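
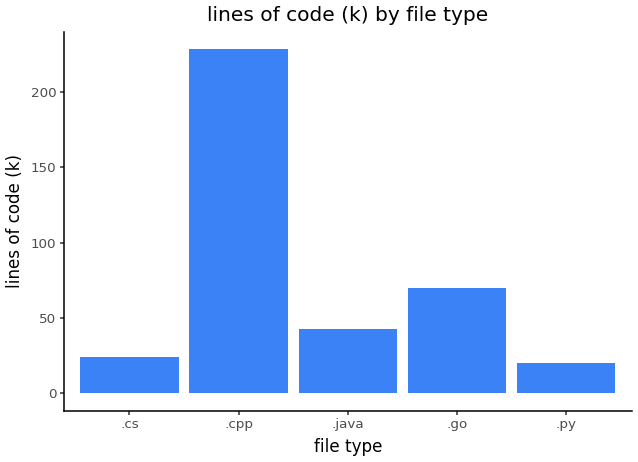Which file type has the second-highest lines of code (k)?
Top 3: .cpp ≈ 220, .go ≈ 60, .java ≈ 40.

.go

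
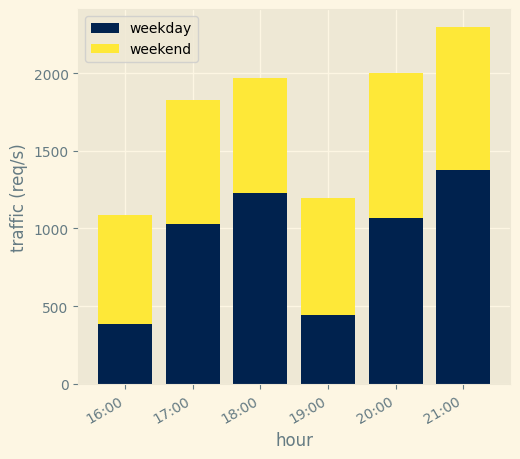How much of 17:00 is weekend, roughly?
weekend top ≈ 1800, bottom ≈ 1000; segment ≈ 800.

≈ 800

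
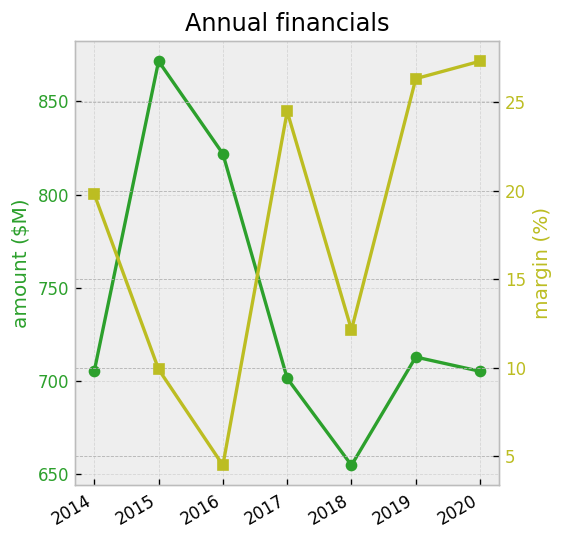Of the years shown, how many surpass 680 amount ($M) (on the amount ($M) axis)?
Above 680: 2014, 2015, 2016, 2017, 2019, 2020.

6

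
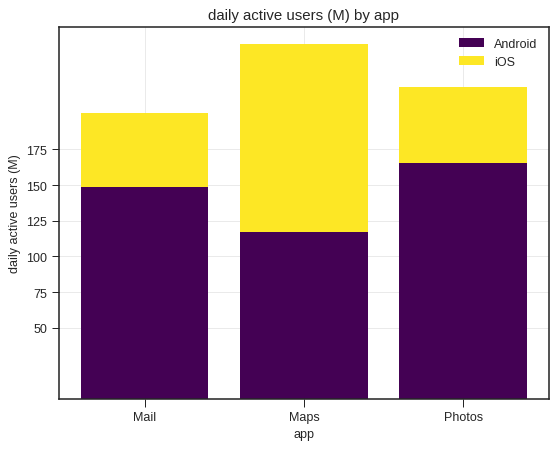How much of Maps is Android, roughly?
≈ 125

Android top ≈ 125, bottom ≈ 0; segment ≈ 125.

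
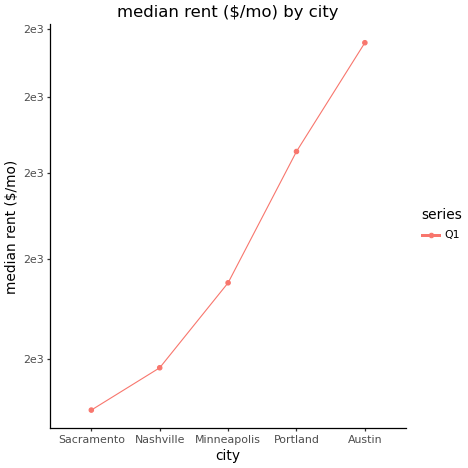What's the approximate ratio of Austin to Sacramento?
Austin ≈ 2400, Sacramento ≈ 1400; 2400/1400 ≈ 1.71.

≈ 1.71×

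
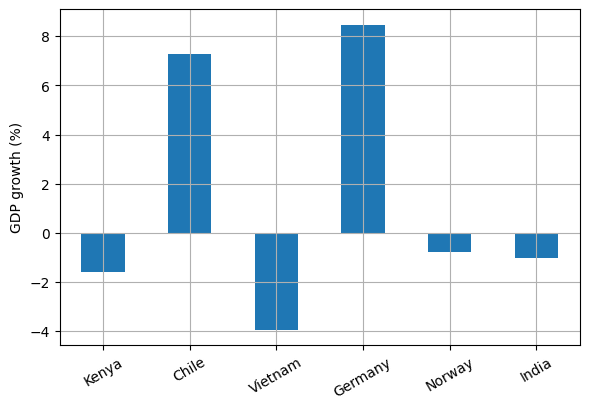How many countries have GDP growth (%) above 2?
2

Above 2: Chile, Germany.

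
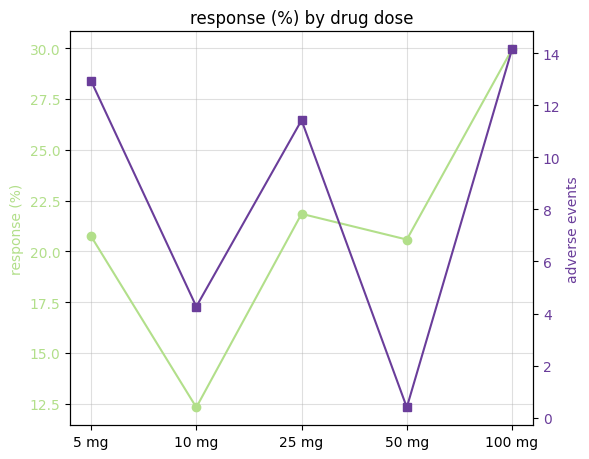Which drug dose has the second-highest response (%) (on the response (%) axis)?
25 mg

Top 3 (on the response (%) axis): 100 mg ≈ 30, 25 mg ≈ 22, 5 mg ≈ 20.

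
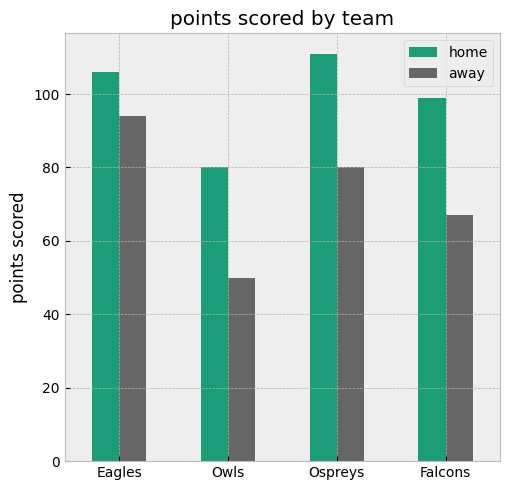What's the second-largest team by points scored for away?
Ospreys

Top 3 for away: Eagles ≈ 90, Ospreys ≈ 80, Falcons ≈ 70.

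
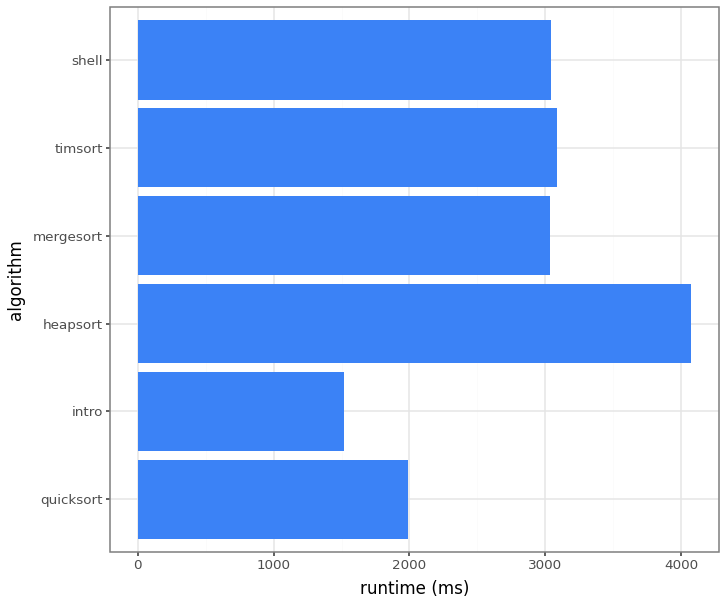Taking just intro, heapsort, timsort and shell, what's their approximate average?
(1500 + 4000 + 3000 + 3000) / 4 ≈ 2875.

≈ 2875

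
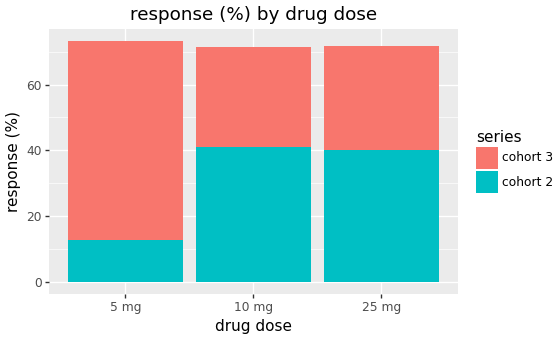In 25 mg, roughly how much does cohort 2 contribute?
≈ 40

cohort 2 top ≈ 40, bottom ≈ 0; segment ≈ 40.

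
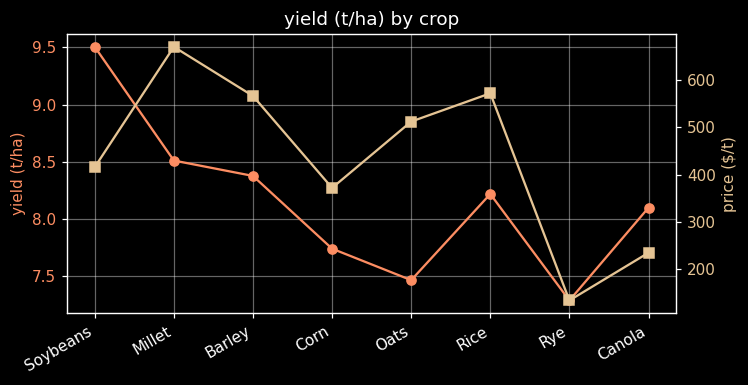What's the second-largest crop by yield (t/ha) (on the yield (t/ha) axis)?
Millet

Top 3 (on the yield (t/ha) axis): Soybeans ≈ 9.6, Millet ≈ 8.6, Barley ≈ 8.4.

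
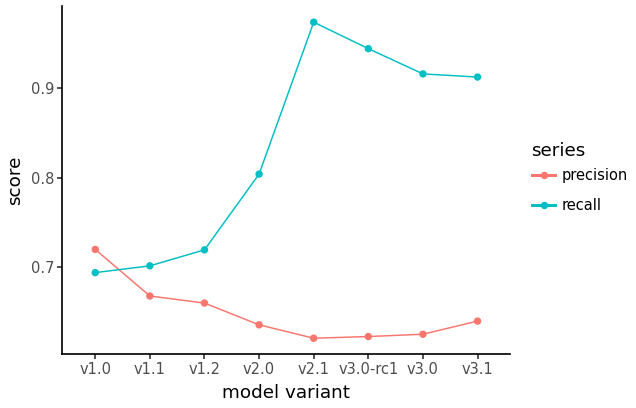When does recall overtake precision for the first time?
v1.1

v1.0: recall ≈ 0.70 vs precision ≈ 0.70 (not yet); v1.1: recall ≈ 0.70 vs precision ≈ 0.65 (first crossover).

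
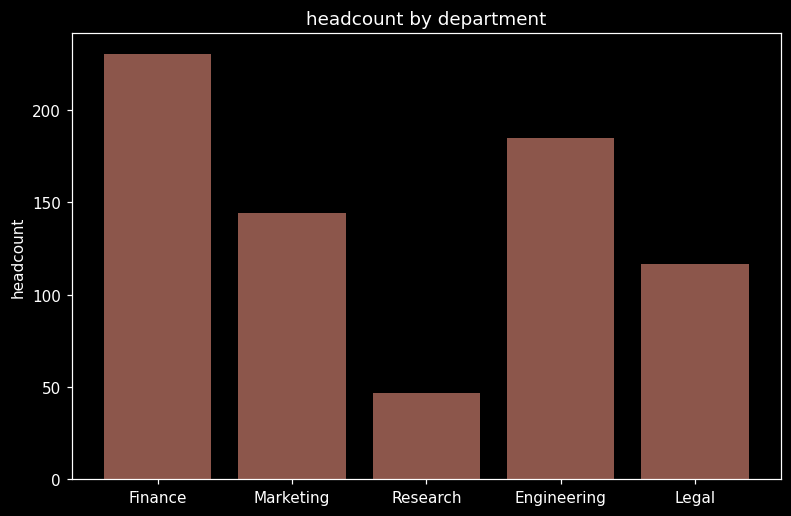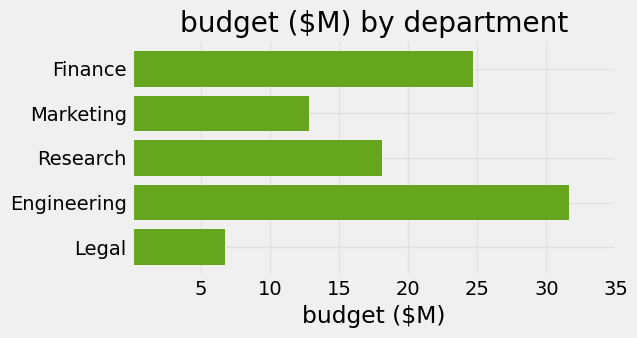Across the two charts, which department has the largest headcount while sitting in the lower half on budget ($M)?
Chart 2 median budget ($M) ≈ 20; below-median departments: Marketing, Legal. Among those, Marketing has the highest headcount (≈ 150).

Marketing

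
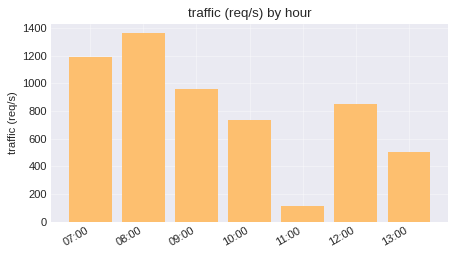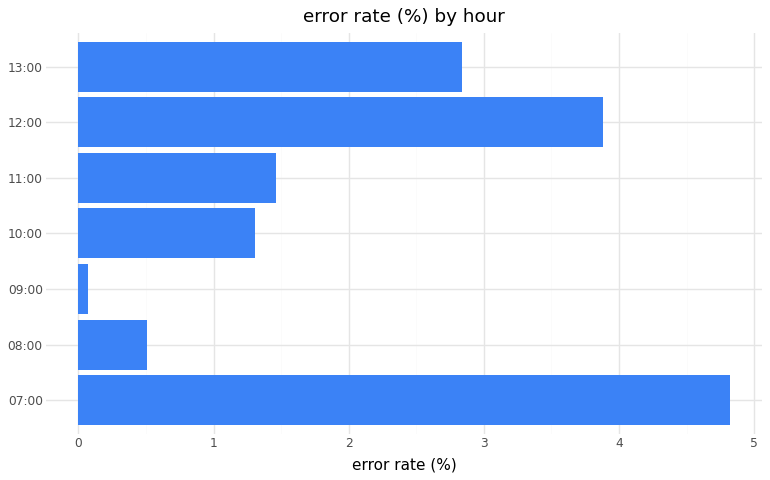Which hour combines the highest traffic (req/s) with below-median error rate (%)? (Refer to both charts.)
Chart 2 median error rate (%) ≈ 1.5; below-median hours: 08:00, 09:00, 10:00. Among those, 08:00 has the highest traffic (req/s) (≈ 1400).

08:00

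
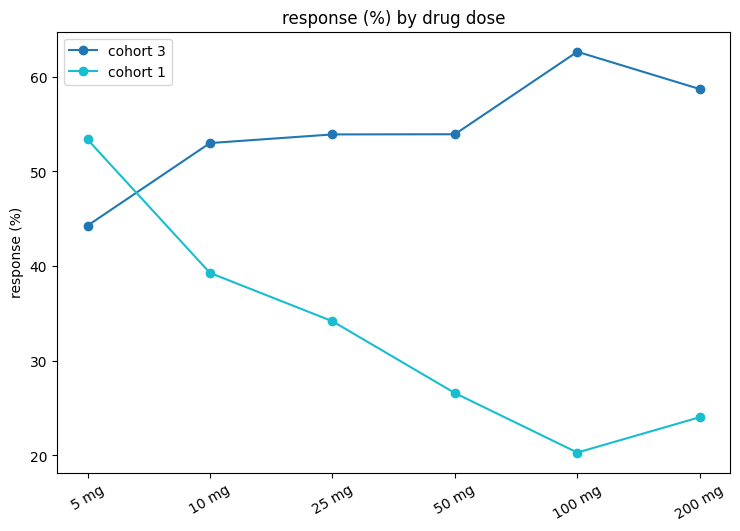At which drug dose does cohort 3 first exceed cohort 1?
10 mg

5 mg: cohort 3 ≈ 45 vs cohort 1 ≈ 55 (not yet); 10 mg: cohort 3 ≈ 55 vs cohort 1 ≈ 40 (first crossover).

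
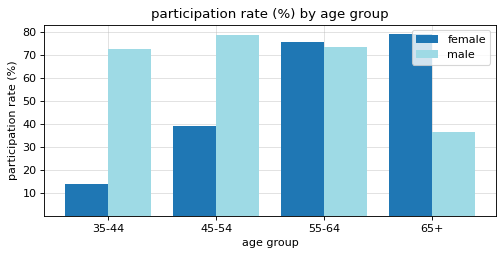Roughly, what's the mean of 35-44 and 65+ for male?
≈ 55

(70 + 40) / 2 ≈ 55.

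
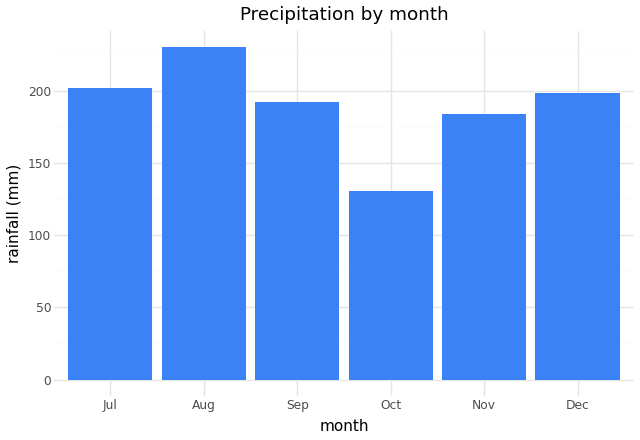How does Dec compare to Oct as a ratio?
Dec ≈ 200, Oct ≈ 140; 200/140 ≈ 1.43.

≈ 1.43×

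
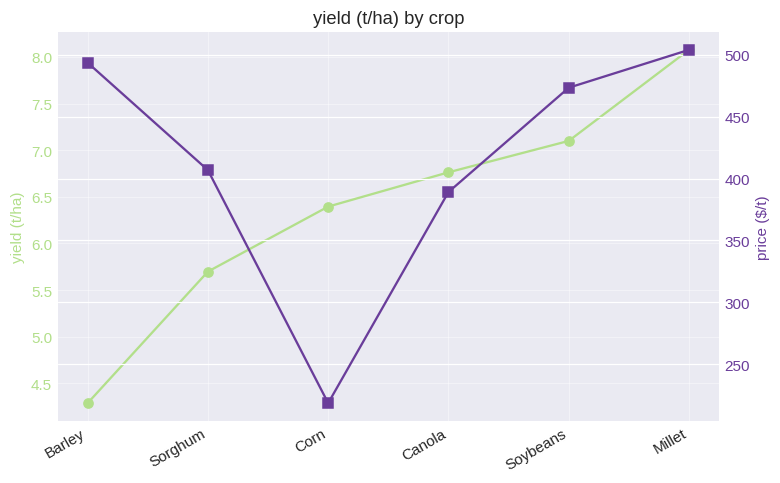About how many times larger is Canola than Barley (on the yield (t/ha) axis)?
≈ 1.56×

Canola ≈ 7.0, Barley ≈ 4.5; 7.0/4.5 ≈ 1.56.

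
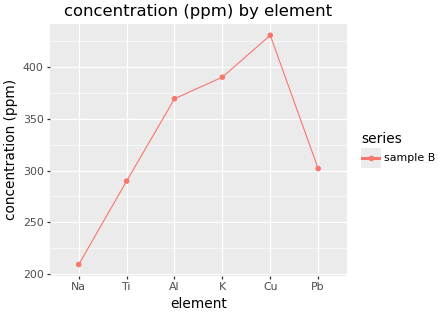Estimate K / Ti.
K ≈ 400, Ti ≈ 280; 400/280 ≈ 1.43.

≈ 1.43×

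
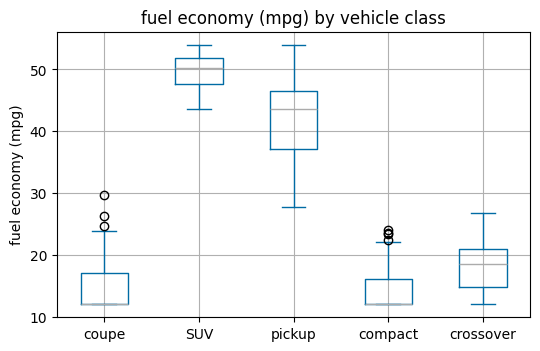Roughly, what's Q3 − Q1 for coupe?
Q3 ≈ 15, Q1 ≈ 10; IQR ≈ 5.

≈ 5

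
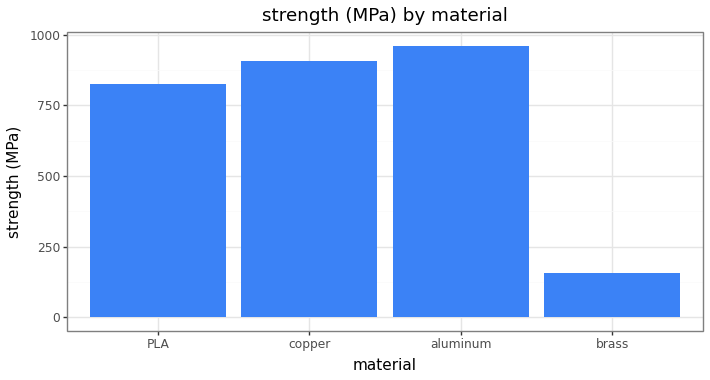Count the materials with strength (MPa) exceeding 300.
3

Above 300: PLA, copper, aluminum.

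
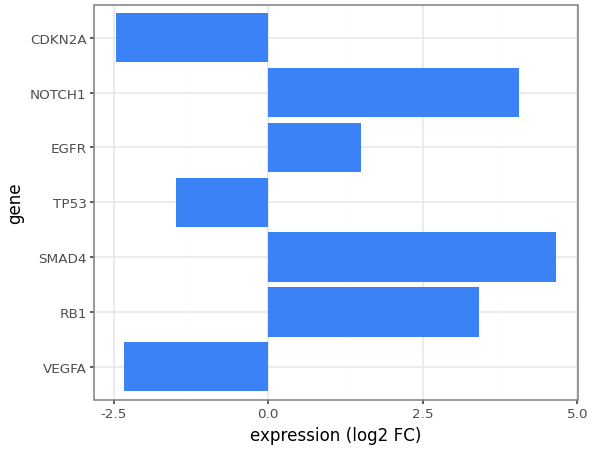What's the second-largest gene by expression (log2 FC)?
Top 3: SMAD4 ≈ 5, NOTCH1 ≈ 4, RB1 ≈ 3.

NOTCH1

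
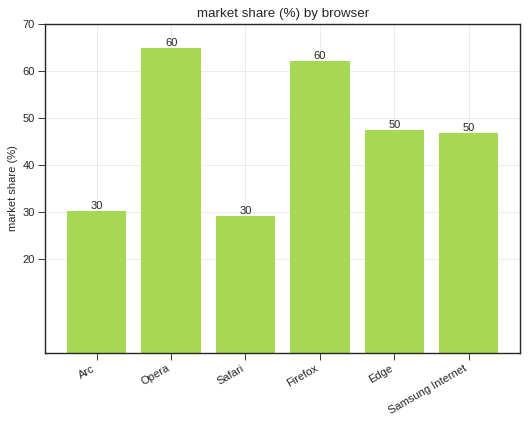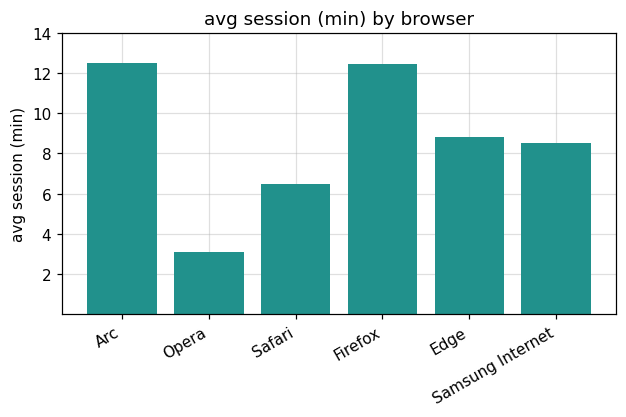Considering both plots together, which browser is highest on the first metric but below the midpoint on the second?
Opera

Chart 2 median avg session (min) ≈ 8; below-median browsers: Opera, Safari, Samsung Internet. Among those, Opera has the highest market share (%) (≈ 60).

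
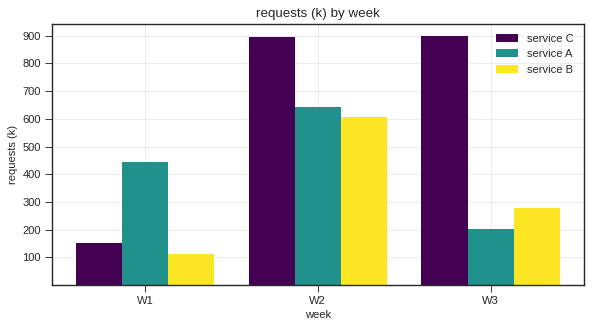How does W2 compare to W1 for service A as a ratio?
W2 ≈ 600, W1 ≈ 400; 600/400 ≈ 1.5.

≈ 1.5×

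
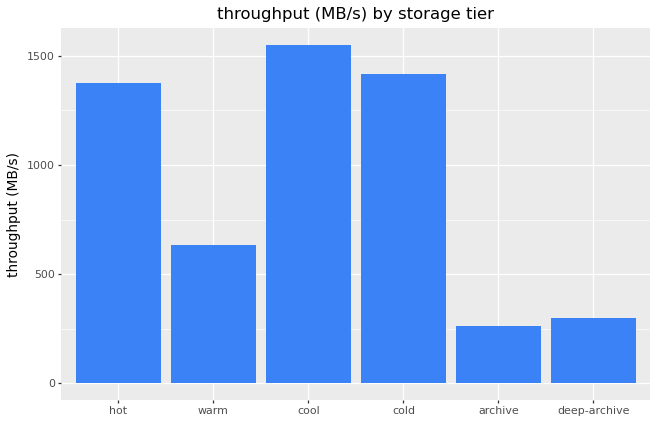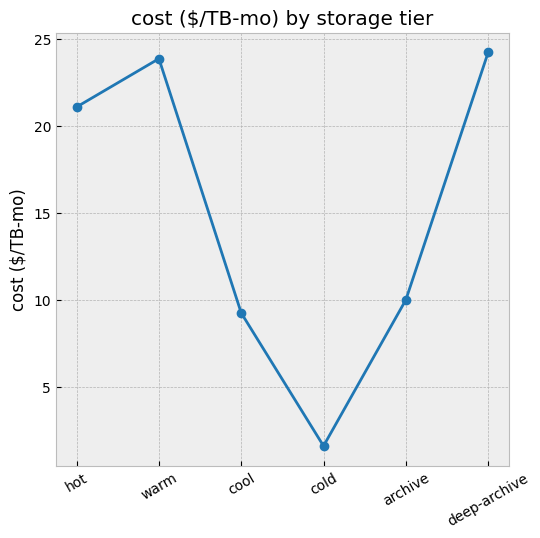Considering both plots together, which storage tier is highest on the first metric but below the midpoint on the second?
cool

Chart 2 median cost ($/TB-mo) ≈ 15; below-median storage tiers: cool, cold, archive. Among those, cool has the highest throughput (MB/s) (≈ 1600).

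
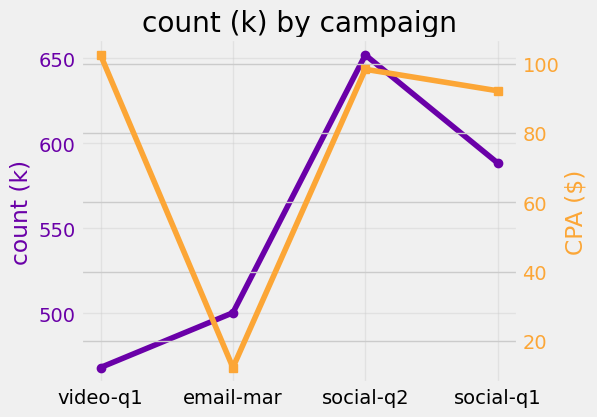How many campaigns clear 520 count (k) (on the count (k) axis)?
2

Above 520: social-q2, social-q1.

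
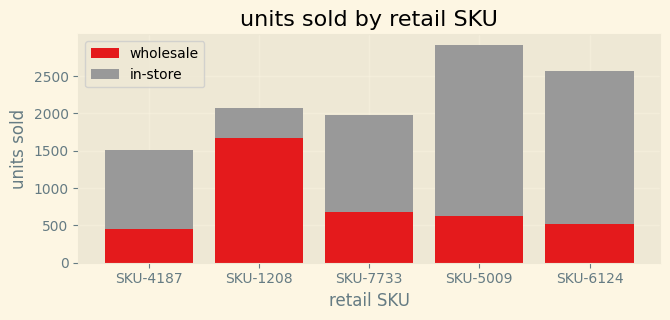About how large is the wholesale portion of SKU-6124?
≈ 500

wholesale top ≈ 500, bottom ≈ 0; segment ≈ 500.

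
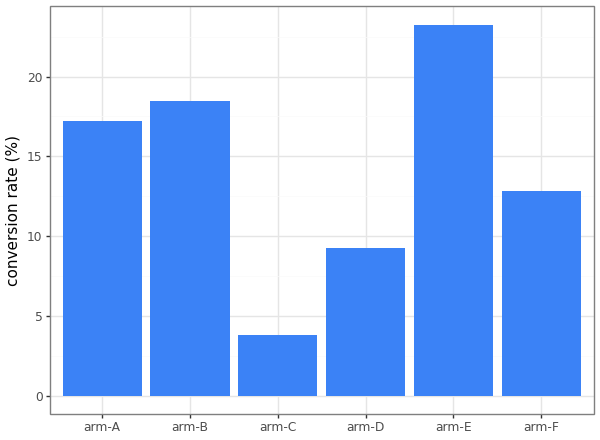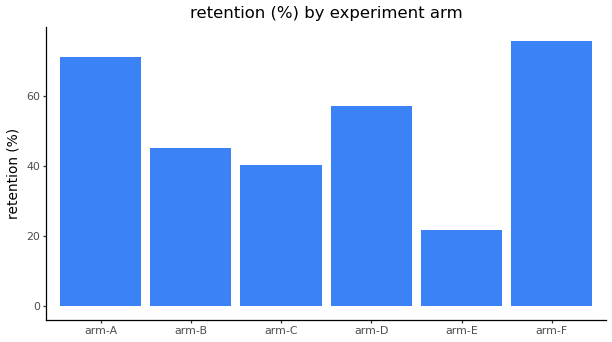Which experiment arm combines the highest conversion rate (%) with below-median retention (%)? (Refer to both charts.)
arm-E

Chart 2 median retention (%) ≈ 50; below-median experiment arms: arm-B, arm-C, arm-E. Among those, arm-E has the highest conversion rate (%) (≈ 25).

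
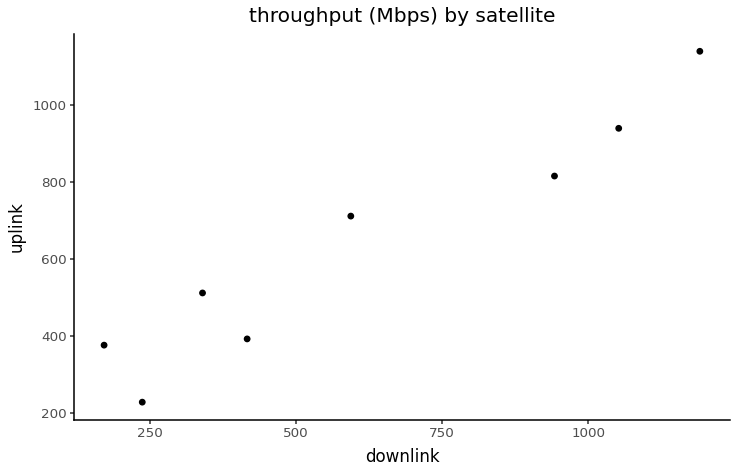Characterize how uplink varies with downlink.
Points are positively correlated; strong (|r| ≈ 1.0).

positive, strong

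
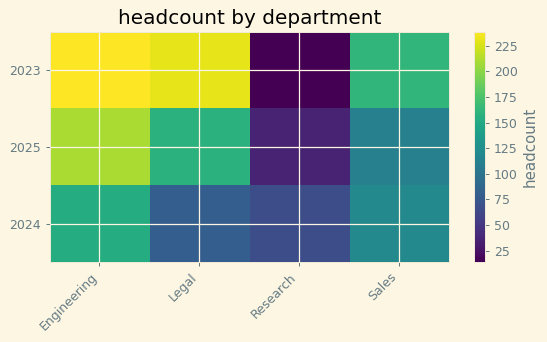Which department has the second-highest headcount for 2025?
Top 3 for 2025: Engineering ≈ 200, Legal ≈ 160, Sales ≈ 120.

Legal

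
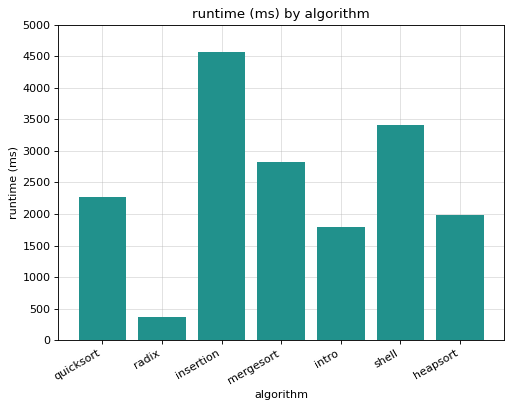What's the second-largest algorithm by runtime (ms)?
shell

Top 3: insertion ≈ 4500, shell ≈ 3500, mergesort ≈ 3000.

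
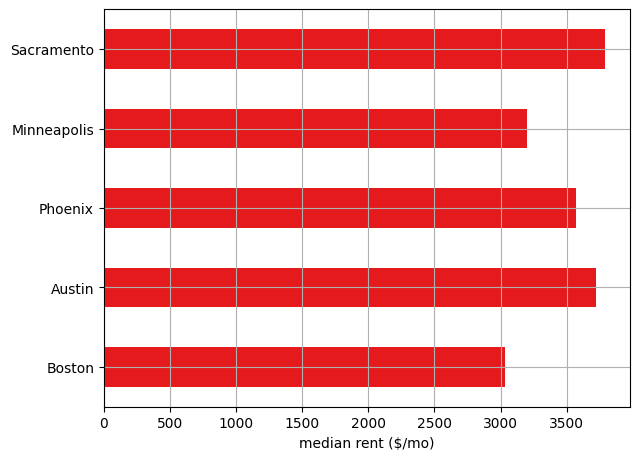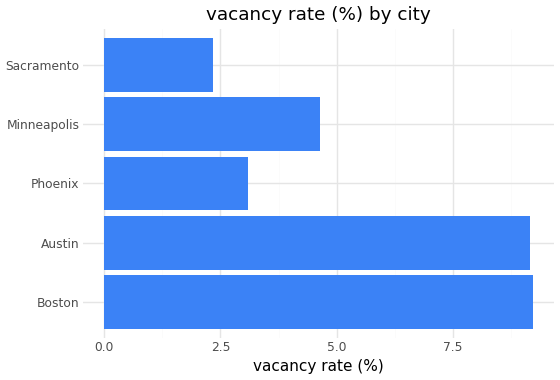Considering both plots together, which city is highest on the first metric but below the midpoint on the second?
Chart 2 median vacancy rate (%) ≈ 5; below-median cities: Phoenix, Sacramento. Among those, Sacramento has the highest median rent ($/mo) (≈ 4000).

Sacramento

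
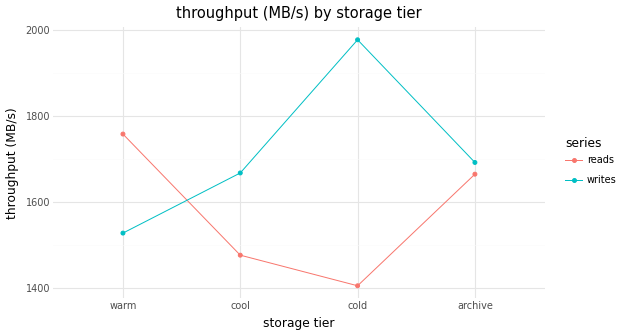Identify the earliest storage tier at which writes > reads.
cool

warm: writes ≈ 1550 vs reads ≈ 1750 (not yet); cool: writes ≈ 1650 vs reads ≈ 1500 (first crossover).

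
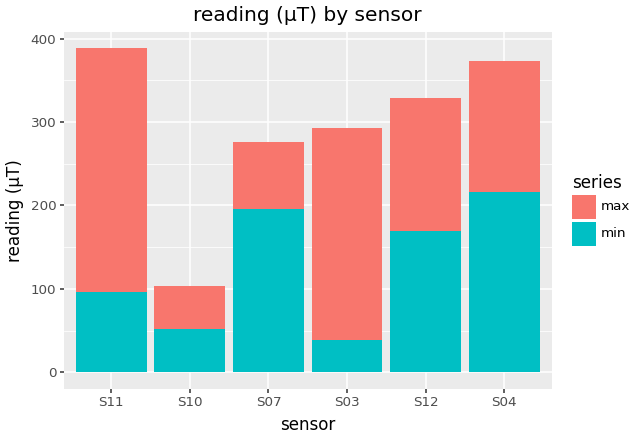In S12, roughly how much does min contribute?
min top ≈ 150, bottom ≈ 0; segment ≈ 150.

≈ 150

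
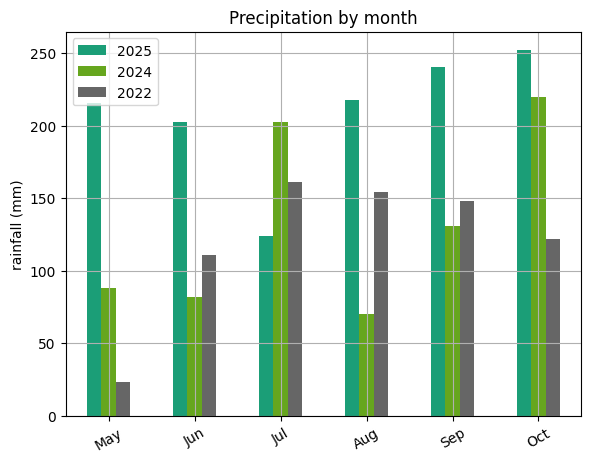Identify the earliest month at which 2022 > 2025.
Jul

Jun: 2022 ≈ 100 vs 2025 ≈ 200 (not yet); Jul: 2022 ≈ 150 vs 2025 ≈ 125 (first crossover).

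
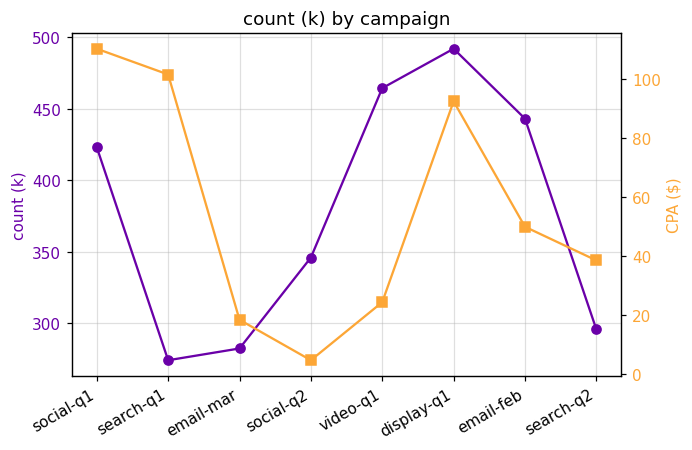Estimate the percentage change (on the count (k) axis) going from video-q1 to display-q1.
video-q1 ≈ 460, display-q1 ≈ 500; (500 − 460) / 460 ≈ +8.7%.

≈ +8.7%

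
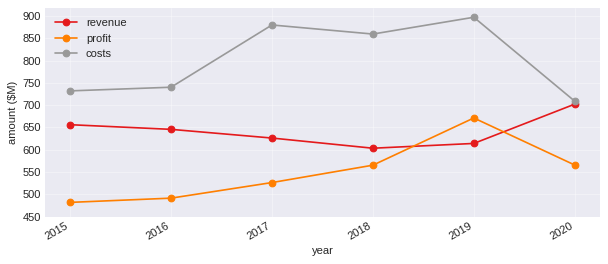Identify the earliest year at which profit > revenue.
2019

2018: profit ≈ 550 vs revenue ≈ 600 (not yet); 2019: profit ≈ 650 vs revenue ≈ 600 (first crossover).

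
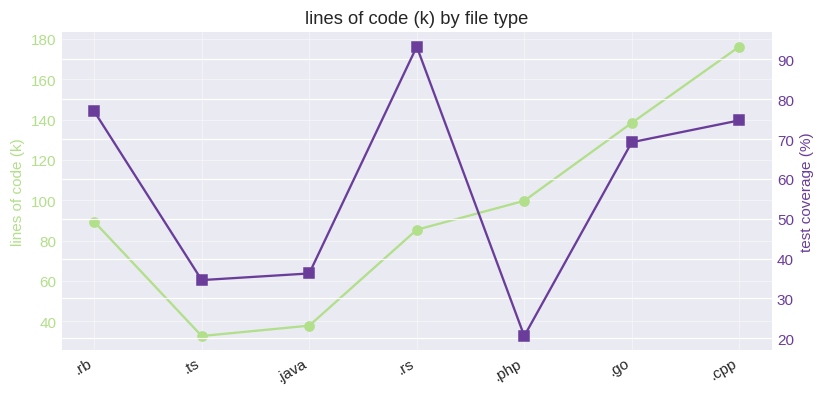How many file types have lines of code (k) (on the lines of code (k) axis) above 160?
1

Above 160: .cpp.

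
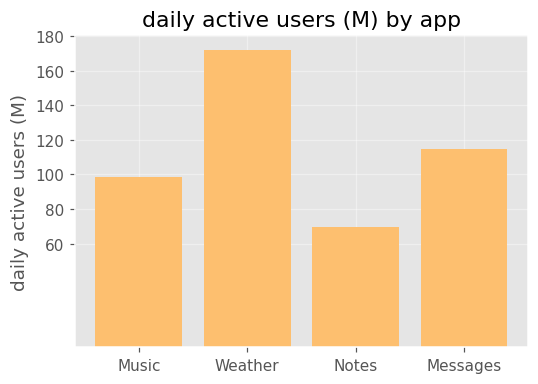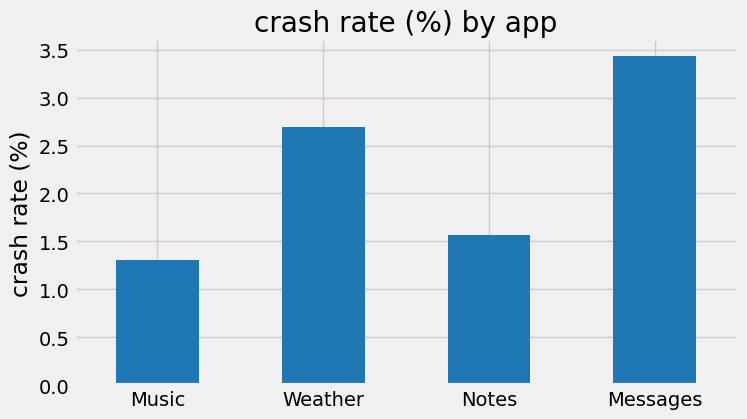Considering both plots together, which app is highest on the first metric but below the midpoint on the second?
Music

Chart 2 median crash rate (%) ≈ 2; below-median apps: Music, Notes. Among those, Music has the highest daily active users (M) (≈ 100).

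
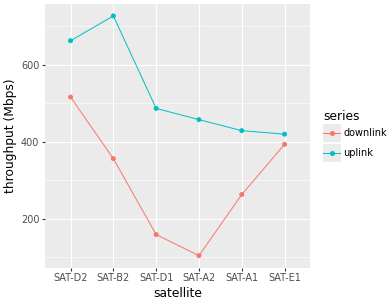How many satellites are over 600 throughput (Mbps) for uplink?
Above 600: SAT-D2, SAT-B2.

2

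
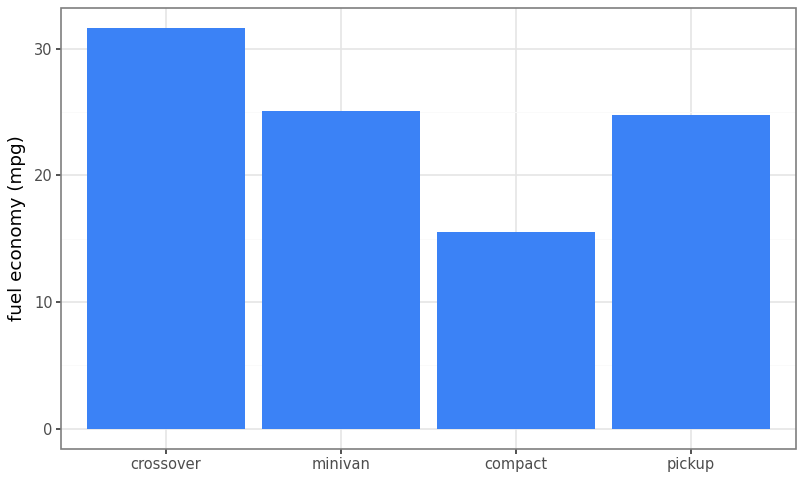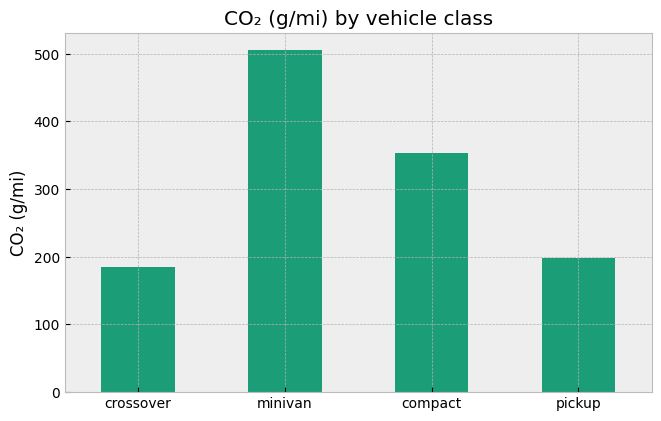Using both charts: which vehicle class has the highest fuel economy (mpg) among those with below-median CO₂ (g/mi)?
crossover

Chart 2 median CO₂ (g/mi) ≈ 300; below-median vehicle classes: crossover, pickup. Among those, crossover has the highest fuel economy (mpg) (≈ 30).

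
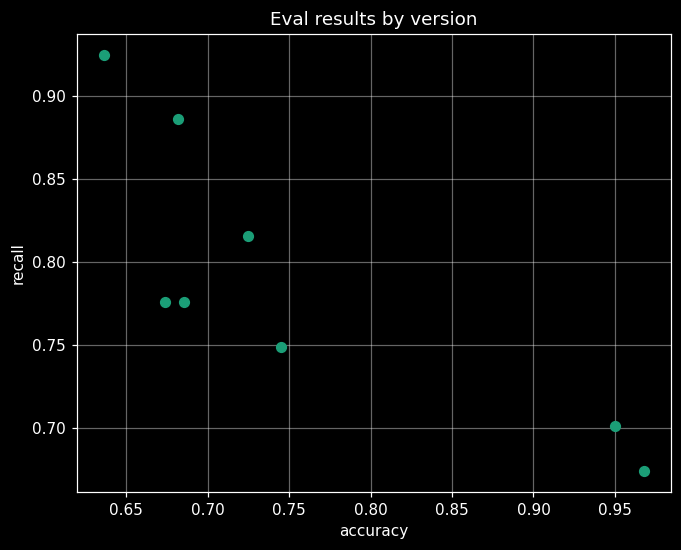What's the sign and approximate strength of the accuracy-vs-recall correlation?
Points are negatively correlated; strong (|r| ≈ 0.8).

negative, strong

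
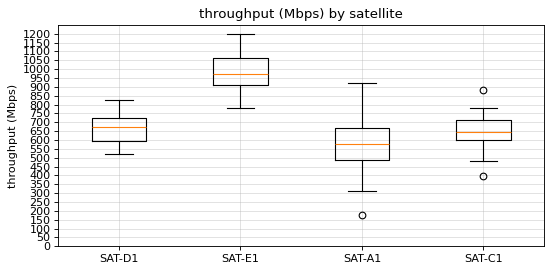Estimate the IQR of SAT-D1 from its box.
≈ 150

Q3 ≈ 750, Q1 ≈ 600; IQR ≈ 150.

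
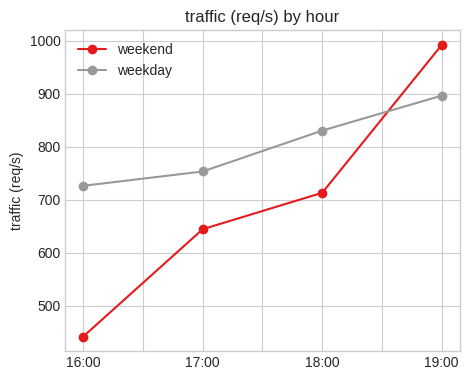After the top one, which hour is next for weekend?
18:00

Top 3 for weekend: 19:00 ≈ 1000, 18:00 ≈ 700, 17:00 ≈ 650.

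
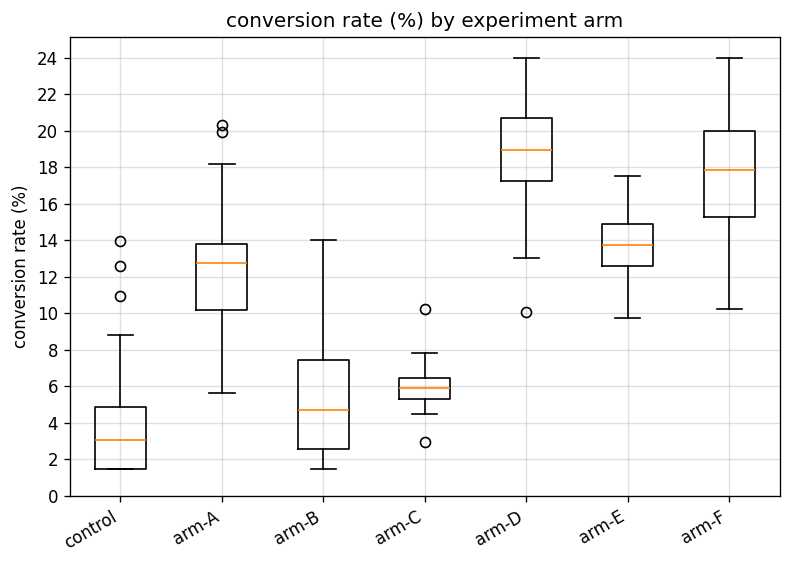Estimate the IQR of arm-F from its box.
Q3 ≈ 20, Q1 ≈ 16; IQR ≈ 4.

≈ 4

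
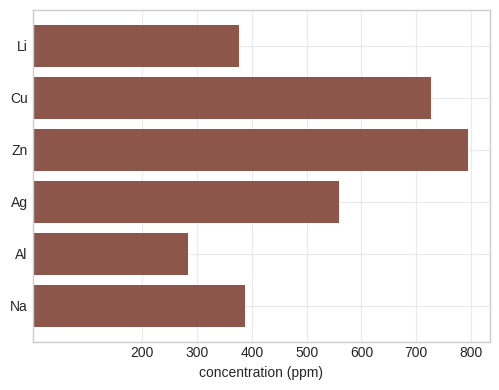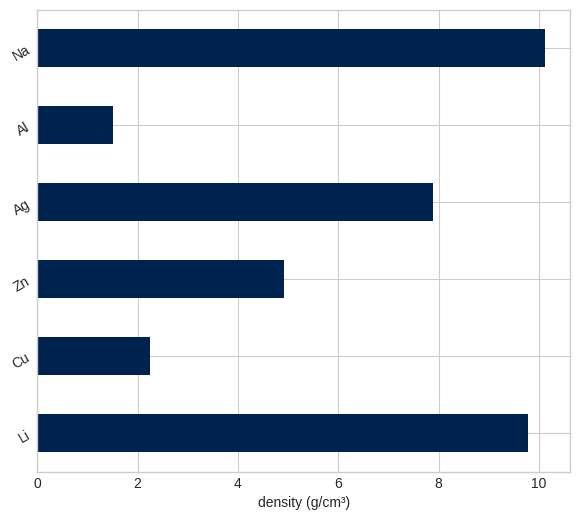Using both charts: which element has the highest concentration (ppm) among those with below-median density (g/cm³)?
Zn

Chart 2 median density (g/cm³) ≈ 6; below-median elements: Cu, Zn, Al. Among those, Zn has the highest concentration (ppm) (≈ 800).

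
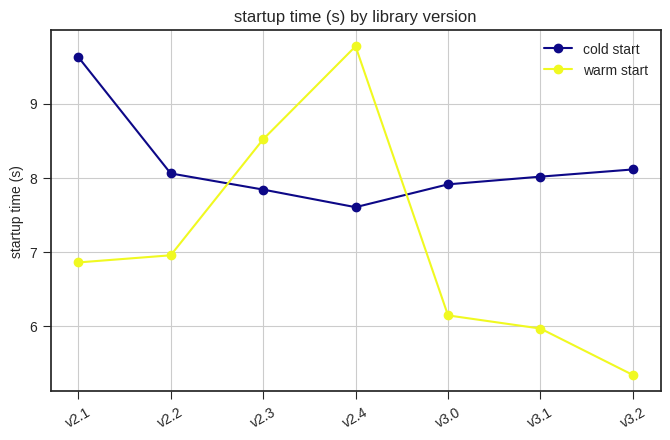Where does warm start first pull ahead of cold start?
v2.3

v2.2: warm start ≈ 7.0 vs cold start ≈ 8.0 (not yet); v2.3: warm start ≈ 8.5 vs cold start ≈ 8.0 (first crossover).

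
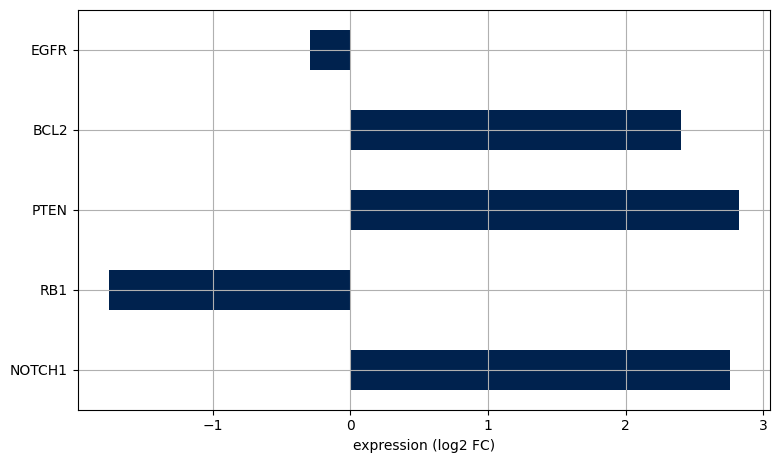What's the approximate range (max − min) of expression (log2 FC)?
Max PTEN ≈ 3.0, min RB1 ≈ -2.0; range ≈ 5.0.

≈ 5.0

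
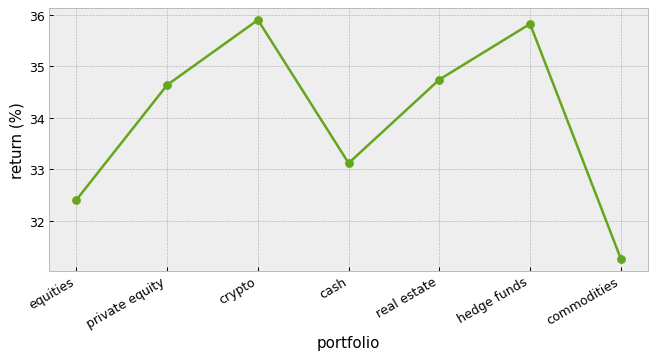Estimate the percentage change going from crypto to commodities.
≈ -12.5%

crypto ≈ 36.0, commodities ≈ 31.5; (31.5 − 36.0) / 36.0 ≈ -12.5%.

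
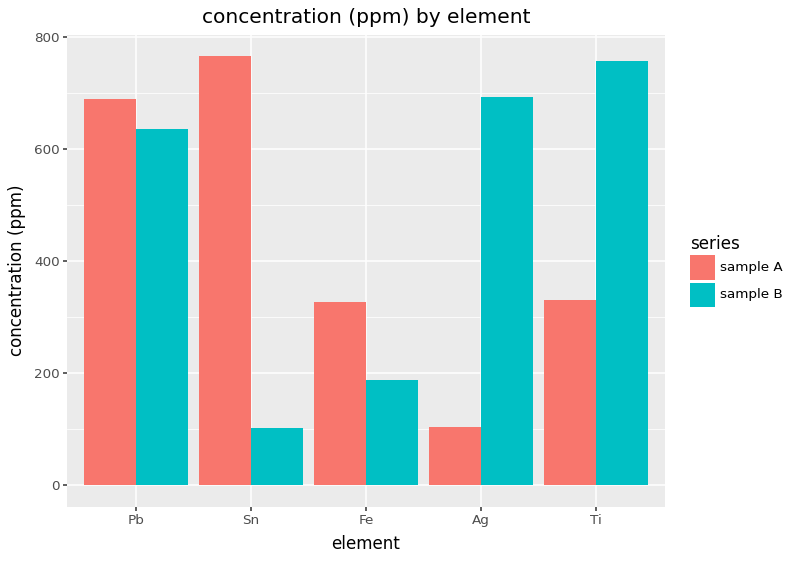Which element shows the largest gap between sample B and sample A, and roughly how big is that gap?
Sn, ≈ 700 ppm

Sn: sample B ≈ 100, sample A ≈ 800 → gap ≈ 700. Next-largest (Ag) is only ≈ 600.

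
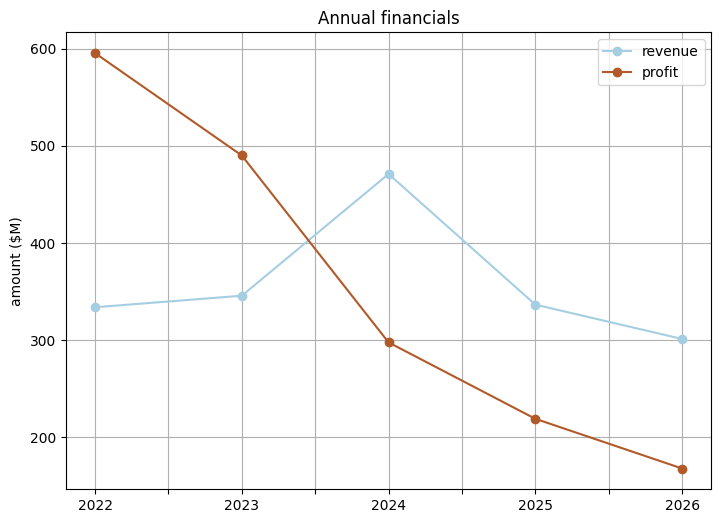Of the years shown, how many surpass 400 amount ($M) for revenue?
1

Above 400: 2024.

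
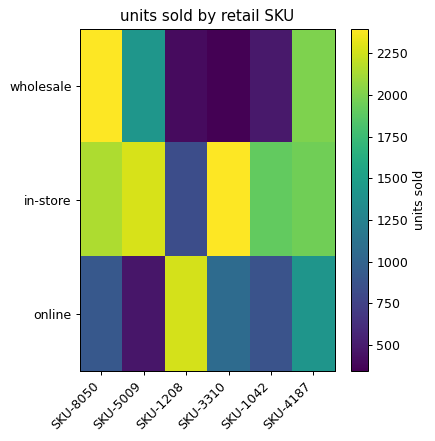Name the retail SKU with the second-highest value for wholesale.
SKU-4187

Top 3 for wholesale: SKU-8050 ≈ 2400, SKU-4187 ≈ 2000, SKU-5009 ≈ 1400.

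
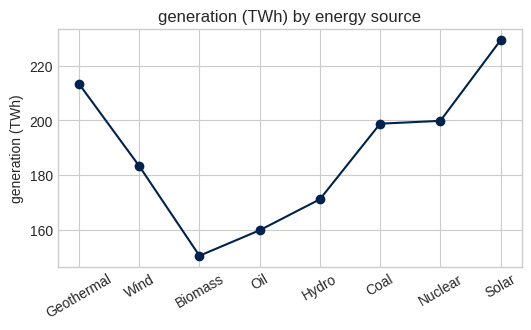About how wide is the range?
Max Solar ≈ 230, min Biomass ≈ 150; range ≈ 80.

≈ 80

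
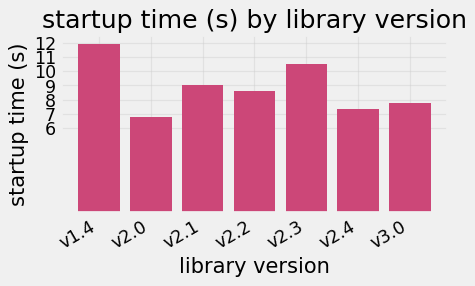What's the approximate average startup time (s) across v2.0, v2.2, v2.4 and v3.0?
(7 + 9 + 7 + 8) / 4 ≈ 8.

≈ 8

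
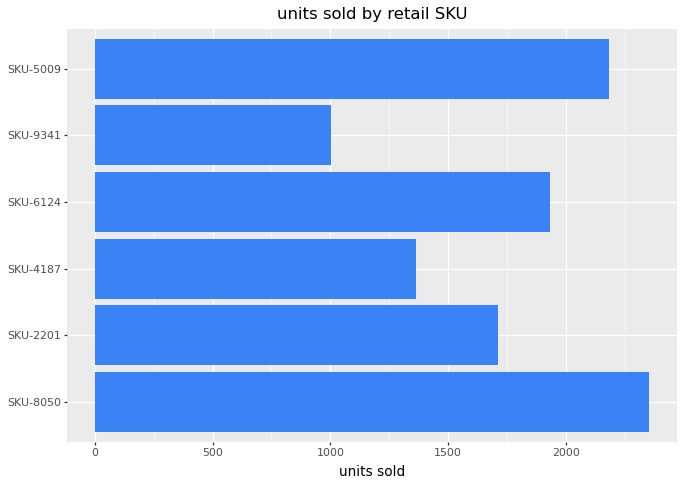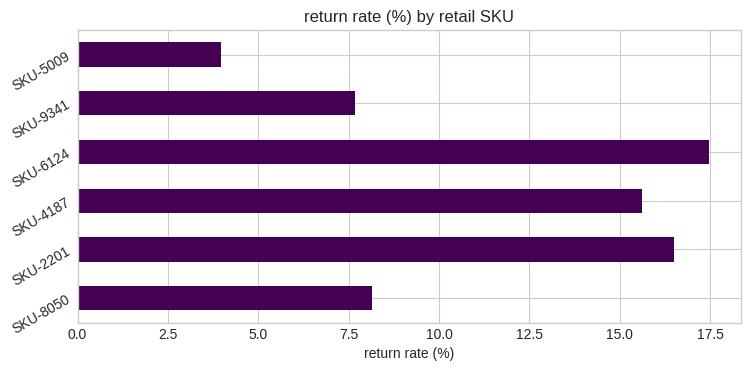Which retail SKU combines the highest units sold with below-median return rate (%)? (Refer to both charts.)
Chart 2 median return rate (%) ≈ 12; below-median retail SKUs: SKU-8050, SKU-9341, SKU-5009. Among those, SKU-8050 has the highest units sold (≈ 2500).

SKU-8050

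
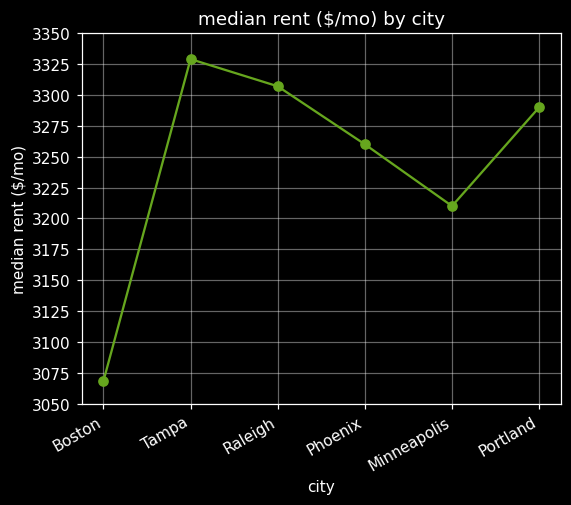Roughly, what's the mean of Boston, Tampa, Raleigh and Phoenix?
(3075 + 3325 + 3300 + 3250) / 4 ≈ 3238.

≈ 3238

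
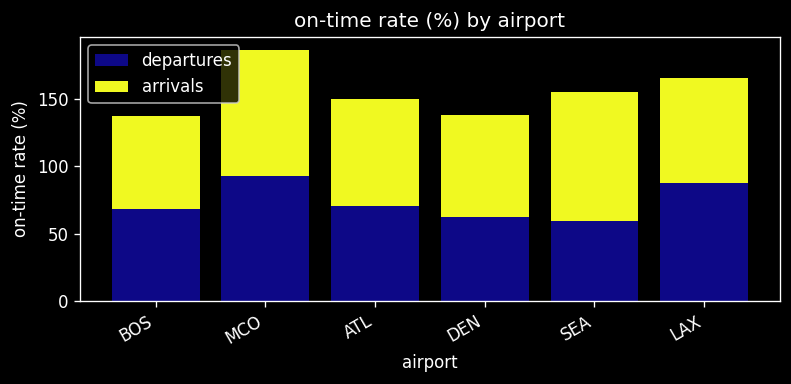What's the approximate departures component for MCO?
departures top ≈ 100, bottom ≈ 0; segment ≈ 100.

≈ 100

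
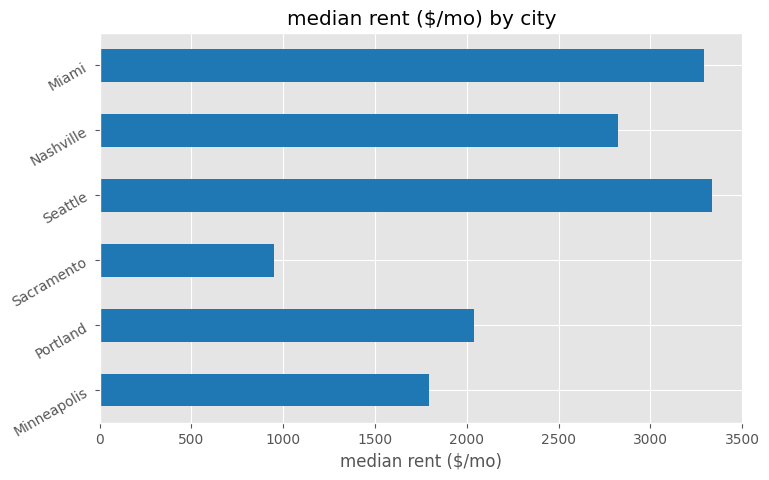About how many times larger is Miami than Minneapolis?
≈ 1.75×

Miami ≈ 3500, Minneapolis ≈ 2000; 3500/2000 ≈ 1.75.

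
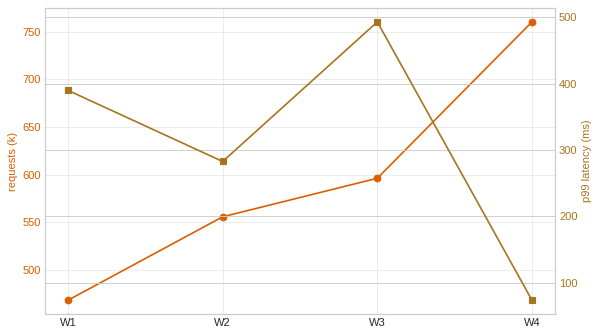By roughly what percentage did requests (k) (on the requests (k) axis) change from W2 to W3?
≈ +9.1%

W2 ≈ 550, W3 ≈ 600; (600 − 550) / 550 ≈ +9.1%.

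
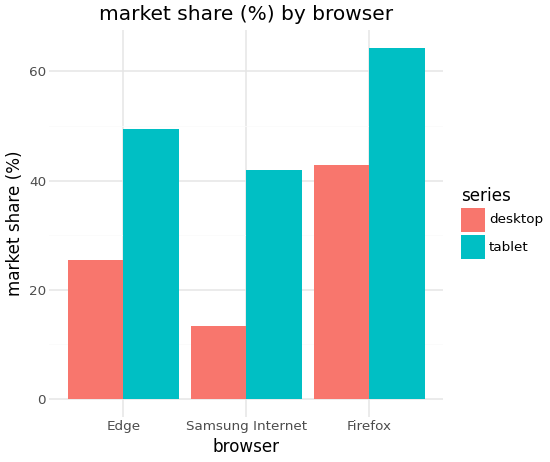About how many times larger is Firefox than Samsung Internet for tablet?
Firefox ≈ 60, Samsung Internet ≈ 40; 60/40 ≈ 1.5.

≈ 1.5×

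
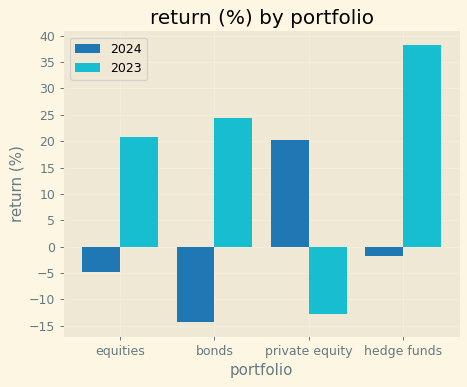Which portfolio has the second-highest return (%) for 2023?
Top 3 for 2023: hedge funds ≈ 40, bonds ≈ 25, equities ≈ 20.

bonds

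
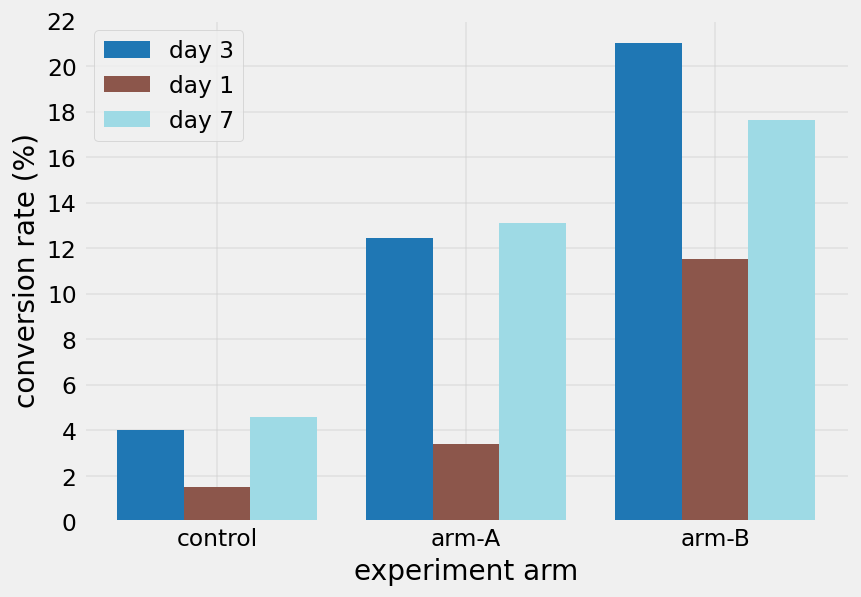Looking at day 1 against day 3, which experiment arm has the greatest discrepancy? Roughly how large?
arm-B: day 1 ≈ 12, day 3 ≈ 22 → gap ≈ 10. Next-largest (arm-A) is only ≈ 8.

arm-B, ≈ 10 %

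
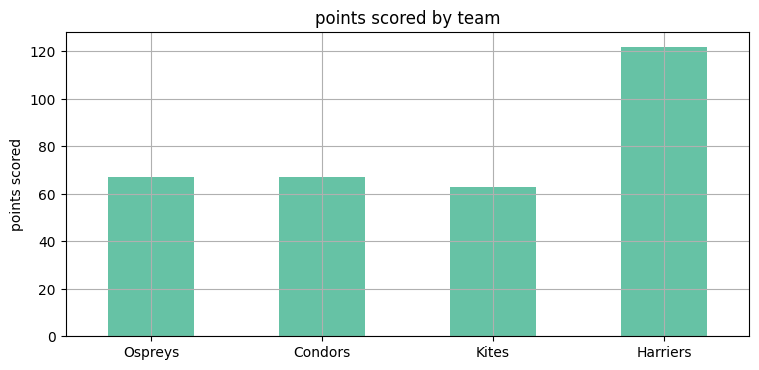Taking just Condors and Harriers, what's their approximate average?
(60 + 120) / 2 ≈ 90.

≈ 90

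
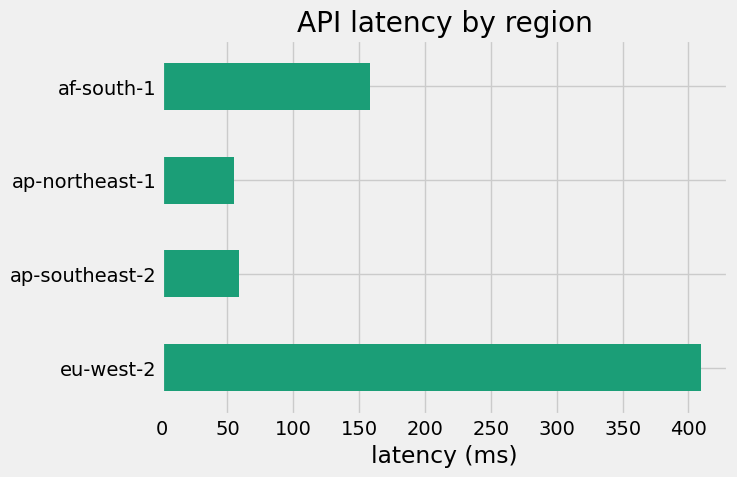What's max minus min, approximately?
Max eu-west-2 ≈ 400, min ap-northeast-1 ≈ 50; range ≈ 350.

≈ 350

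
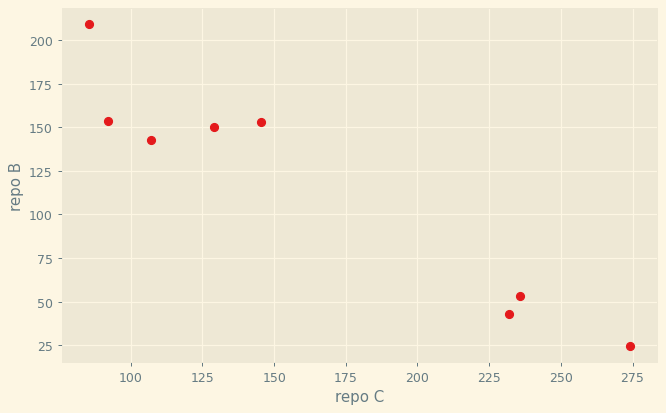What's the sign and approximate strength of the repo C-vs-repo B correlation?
negative, strong

Points are negatively correlated; strong (|r| ≈ 1.0).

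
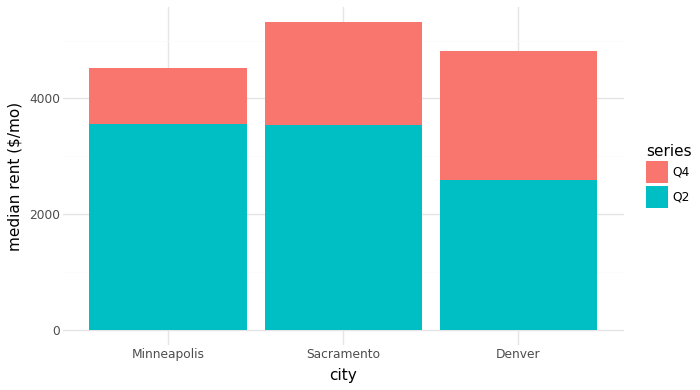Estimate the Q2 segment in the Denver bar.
≈ 2500

Q2 top ≈ 2500, bottom ≈ 0; segment ≈ 2500.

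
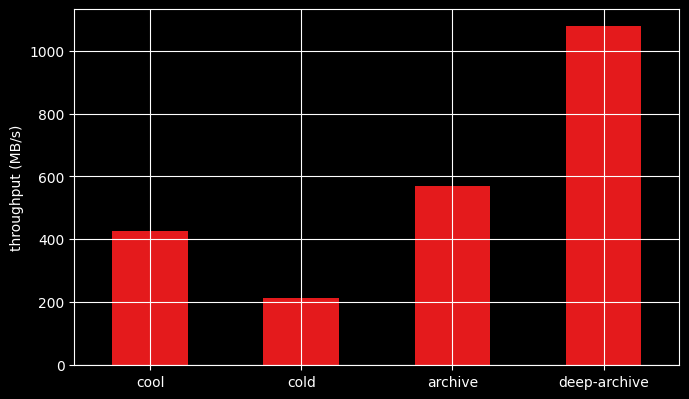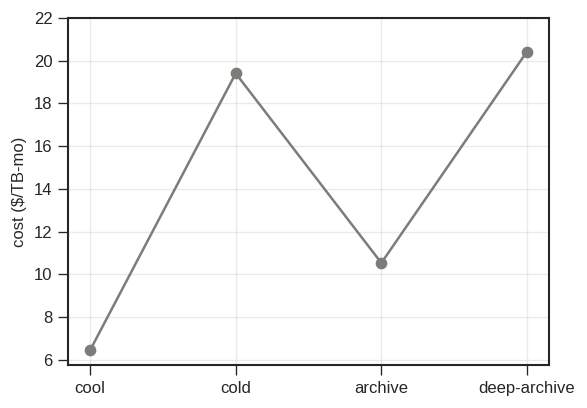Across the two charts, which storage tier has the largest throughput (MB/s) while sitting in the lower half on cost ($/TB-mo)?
Chart 2 median cost ($/TB-mo) ≈ 14; below-median storage tiers: cool, archive. Among those, archive has the highest throughput (MB/s) (≈ 600).

archive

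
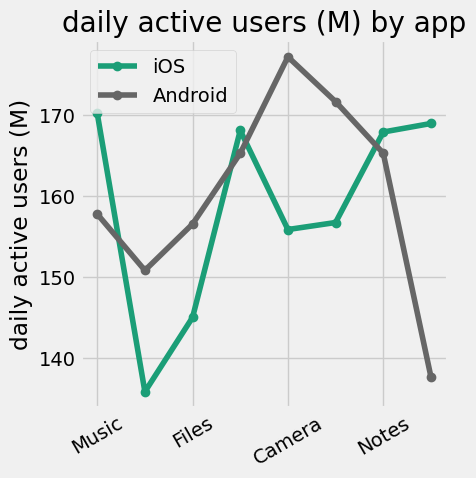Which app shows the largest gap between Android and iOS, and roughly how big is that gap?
Weather: Android ≈ 140, iOS ≈ 170 → gap ≈ 30. Next-largest (Camera) is only ≈ 20.

Weather, ≈ 30 M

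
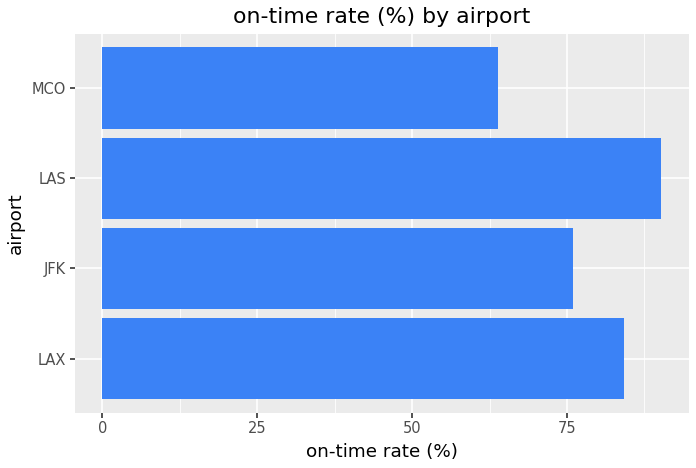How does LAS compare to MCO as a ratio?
≈ 1.5×

LAS ≈ 90, MCO ≈ 60; 90/60 ≈ 1.5.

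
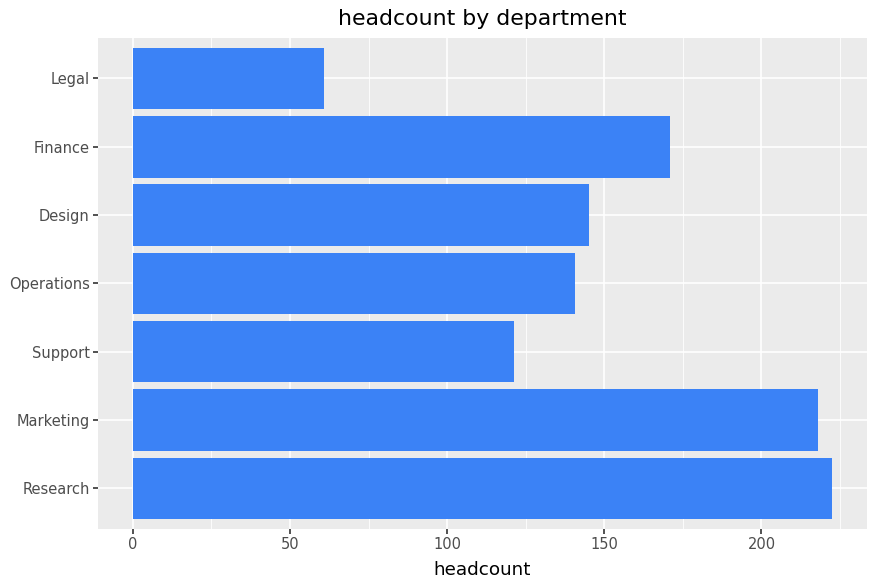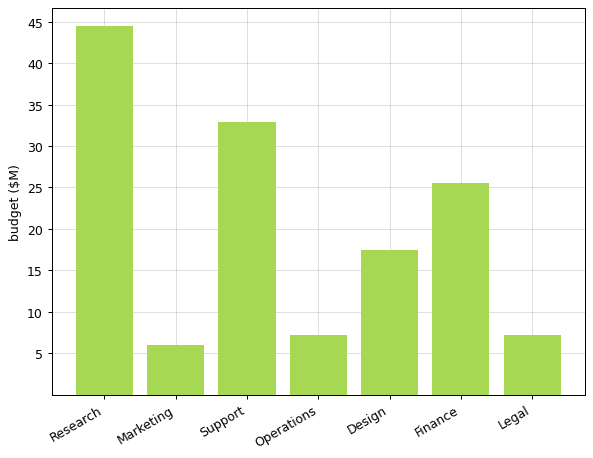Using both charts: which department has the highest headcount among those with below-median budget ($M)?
Chart 2 median budget ($M) ≈ 15; below-median departments: Marketing, Operations, Legal. Among those, Marketing has the highest headcount (≈ 225).

Marketing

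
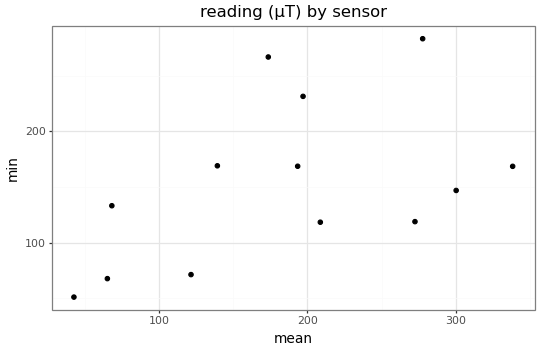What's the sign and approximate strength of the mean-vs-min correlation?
Points are positively correlated; moderate (|r| ≈ 0.5).

positive, moderate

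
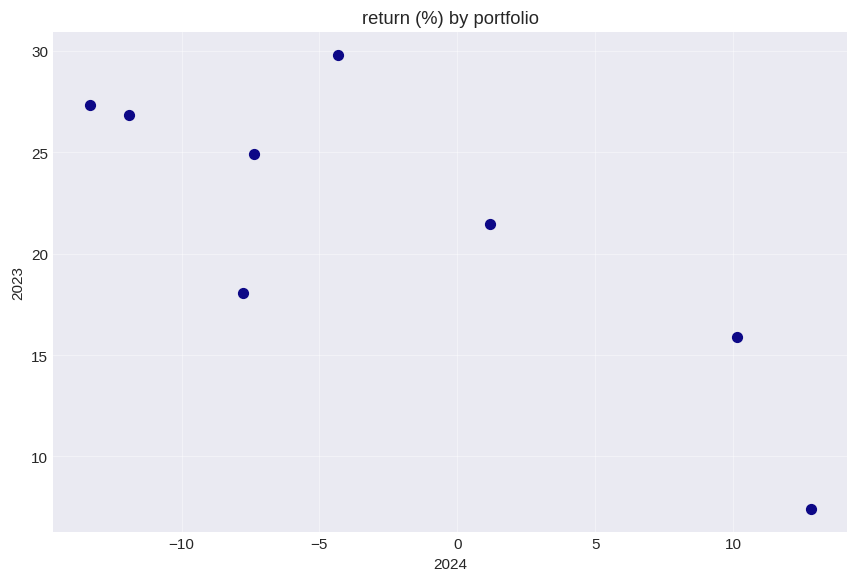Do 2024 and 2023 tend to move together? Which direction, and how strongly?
negative, strong

Points are negatively correlated; strong (|r| ≈ 0.8).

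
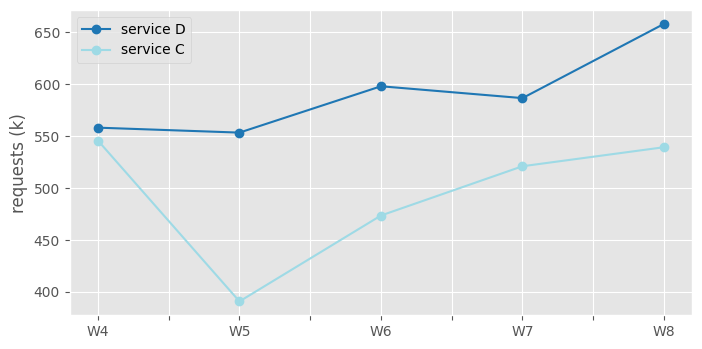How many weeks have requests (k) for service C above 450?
4

Above 450: W4, W6, W7, W8.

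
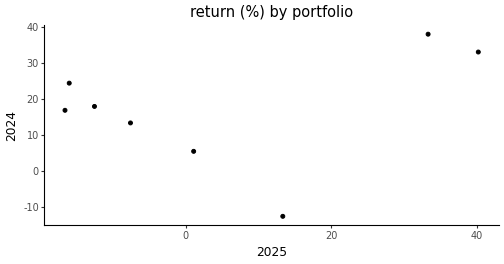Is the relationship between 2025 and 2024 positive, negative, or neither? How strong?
positive, weak

Points are positively correlated; weak (|r| ≈ 0.3).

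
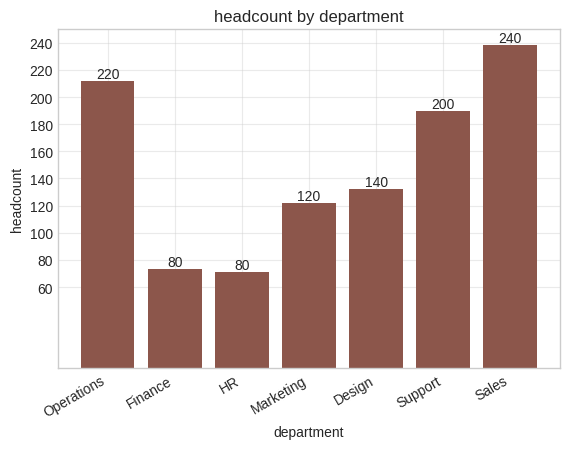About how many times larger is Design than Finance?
Design ≈ 140, Finance ≈ 80; 140/80 ≈ 1.75.

≈ 1.75×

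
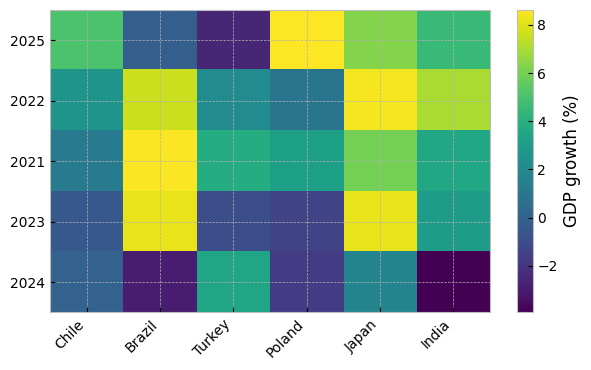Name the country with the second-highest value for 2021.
Japan

Top 3 for 2021: Brazil ≈ 8, Japan ≈ 6, Turkey ≈ 4.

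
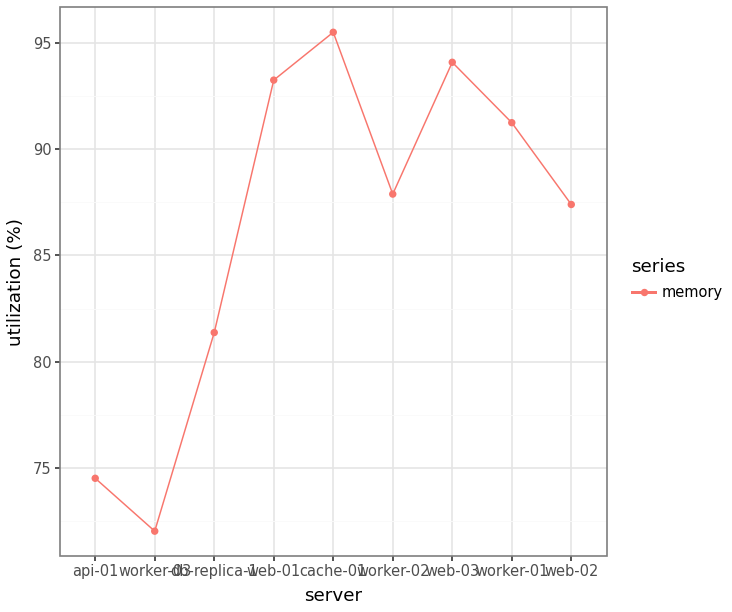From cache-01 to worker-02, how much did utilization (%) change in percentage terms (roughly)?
≈ -8.3%

cache-01 ≈ 96, worker-02 ≈ 88; (88 − 96) / 96 ≈ -8.3%.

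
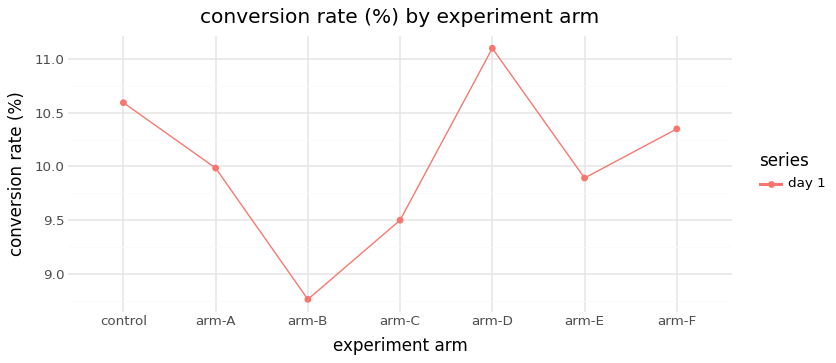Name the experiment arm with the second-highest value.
Top 3: arm-D ≈ 11.2, control ≈ 10.6, arm-F ≈ 10.4.

control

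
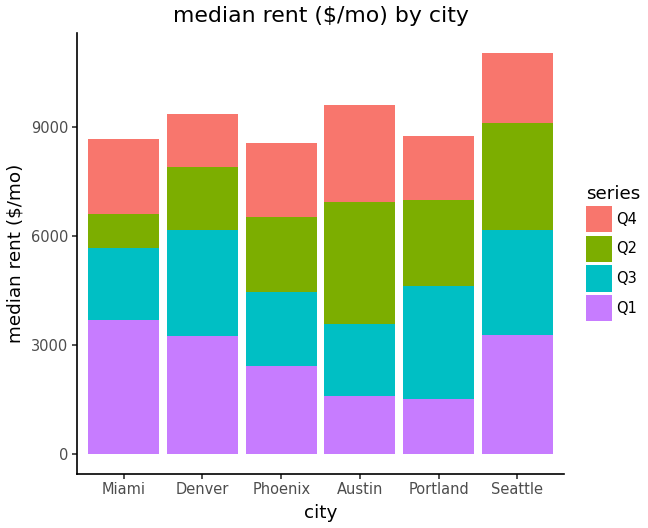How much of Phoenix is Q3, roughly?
Q3 top ≈ 4000, bottom ≈ 2000; segment ≈ 2000.

≈ 2000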